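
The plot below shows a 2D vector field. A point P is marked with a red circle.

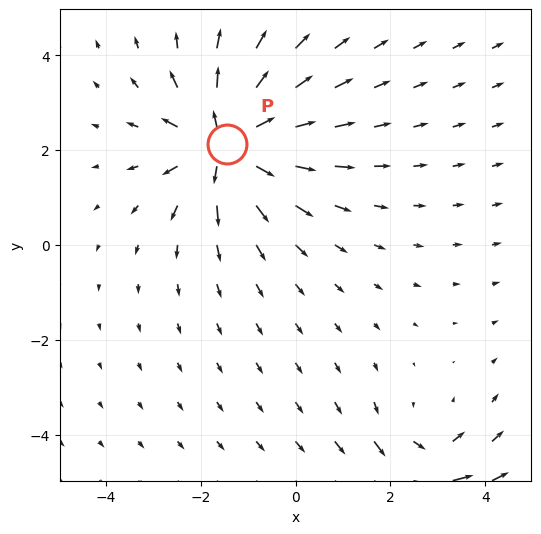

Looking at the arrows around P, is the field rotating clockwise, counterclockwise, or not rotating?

not rotating

Near P at (-1.4, 2.1) the arrows show no circulation. The curl there is ≈0.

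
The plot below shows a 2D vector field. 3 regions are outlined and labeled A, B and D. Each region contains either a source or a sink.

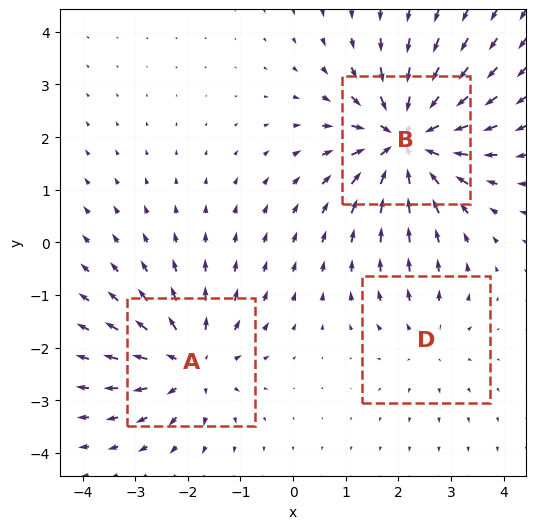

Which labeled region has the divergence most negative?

B

Divergence at each region's feature centre — A: about +4, B: about -5, D: about +2. Region B is most negative.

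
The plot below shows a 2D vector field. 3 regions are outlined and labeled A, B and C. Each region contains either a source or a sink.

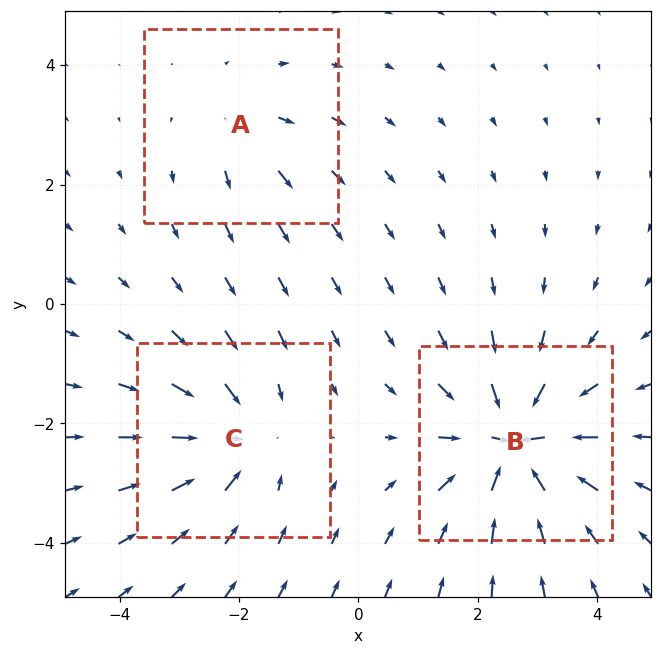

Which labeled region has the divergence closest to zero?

A

Divergence at each region's feature centre — A: about +2, B: about -6, C: about -4. Region A is closest to zero.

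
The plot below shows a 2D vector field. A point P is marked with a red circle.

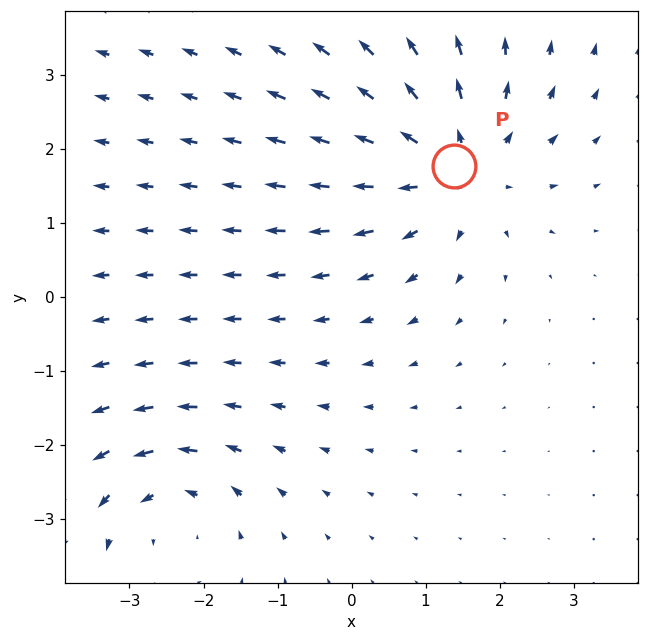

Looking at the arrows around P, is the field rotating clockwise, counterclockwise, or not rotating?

not rotating

Near P at (1.4, 1.8) the arrows show no circulation. The curl there is ≈0.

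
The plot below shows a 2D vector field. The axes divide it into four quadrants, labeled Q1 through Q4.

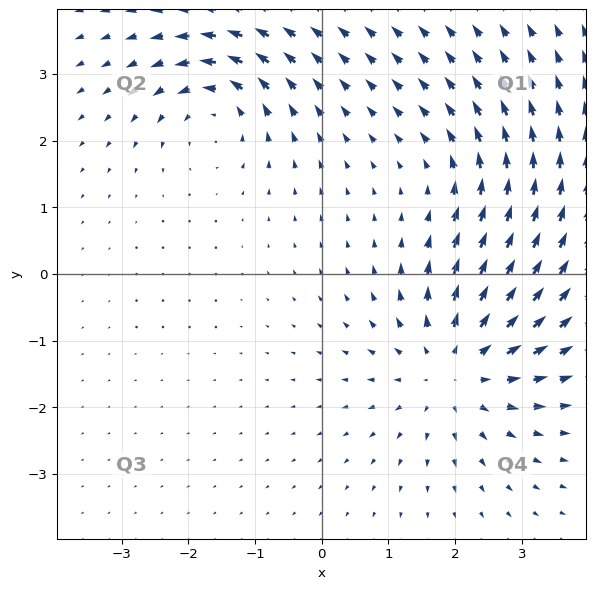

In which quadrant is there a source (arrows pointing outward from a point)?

The source sits at approximately (2.0, -1.4), which lies in quadrant Q4. The divergence there is about +4, positive as expected for a source.

Q4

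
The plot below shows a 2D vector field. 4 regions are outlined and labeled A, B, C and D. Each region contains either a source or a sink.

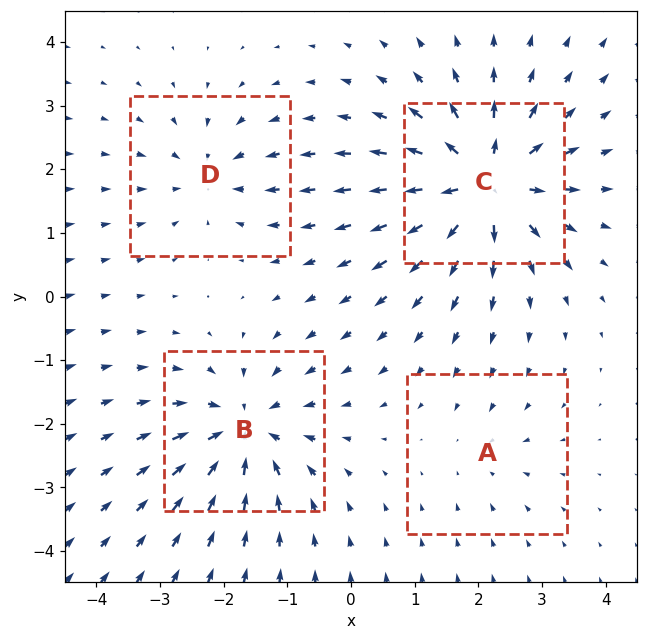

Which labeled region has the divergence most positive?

Divergence at each region's feature centre — A: about -2, B: about -6, C: about +8, D: about -4. Region C is most positive.

C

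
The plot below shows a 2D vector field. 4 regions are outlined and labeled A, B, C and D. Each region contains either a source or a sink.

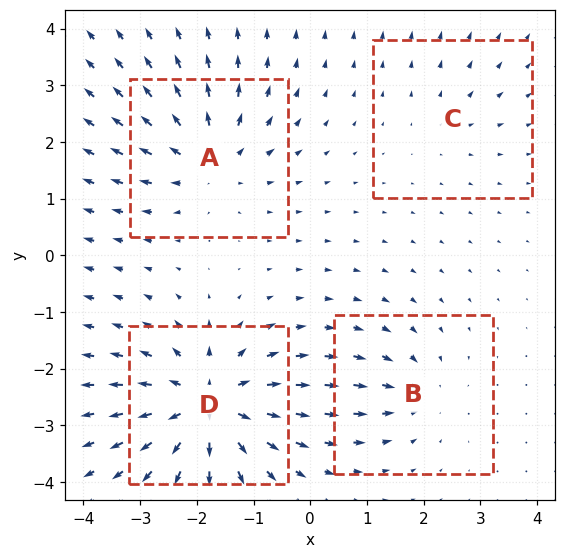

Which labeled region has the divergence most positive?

Divergence at each region's feature centre — A: about +5, B: about -4, C: about +2, D: about +8. Region D is most positive.

D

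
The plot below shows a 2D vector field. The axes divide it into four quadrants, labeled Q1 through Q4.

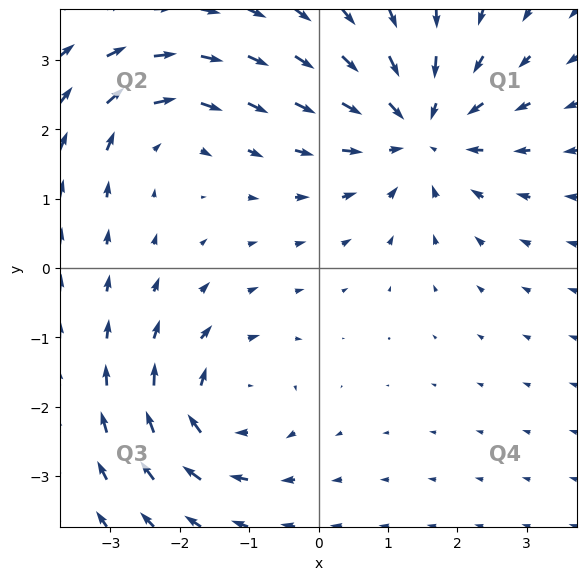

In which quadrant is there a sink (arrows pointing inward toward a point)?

Q1

The sink sits at approximately (1.5, 2.0), which lies in quadrant Q1. The divergence there is about -4, negative as expected for a sink.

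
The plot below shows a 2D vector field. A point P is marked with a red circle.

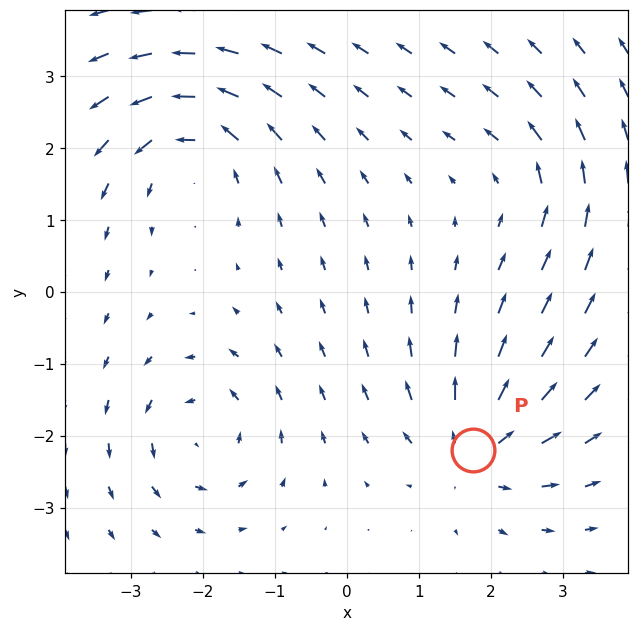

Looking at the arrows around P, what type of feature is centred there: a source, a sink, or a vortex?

source

At P (1.8, -2.2) the arrows spread outward. Divergence about +5, curl ≈0 — positive divergence with near-zero curl is a source.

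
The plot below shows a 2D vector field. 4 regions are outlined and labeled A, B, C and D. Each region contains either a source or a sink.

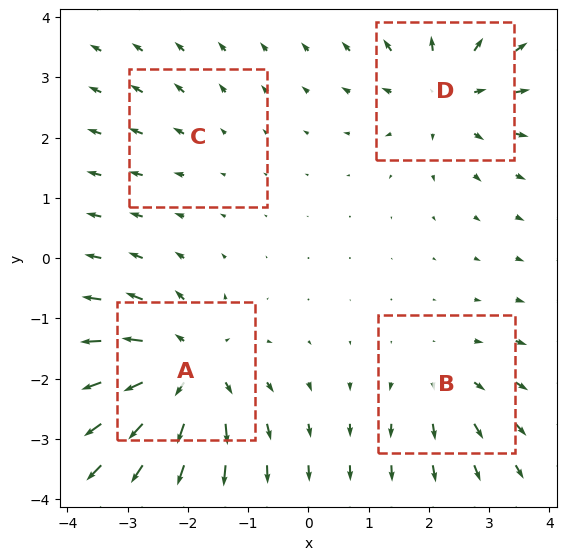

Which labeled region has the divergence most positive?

Divergence at each region's feature centre — A: about +8, B: about +4, C: about +2, D: about +6. Region A is most positive.

A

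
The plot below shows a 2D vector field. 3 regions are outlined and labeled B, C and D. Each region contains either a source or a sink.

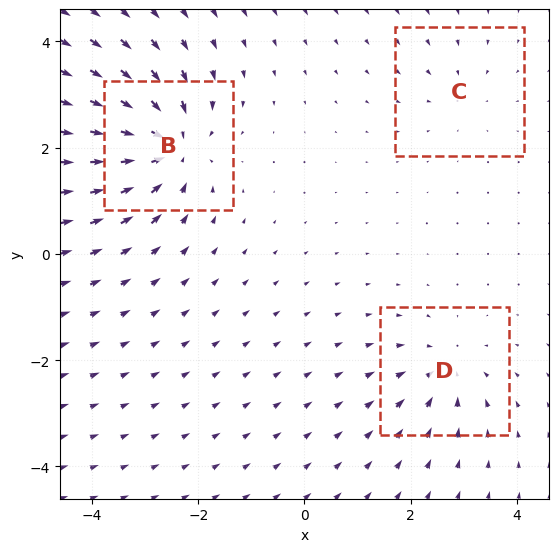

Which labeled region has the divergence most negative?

B

Divergence at each region's feature centre — B: about -6, C: about -2, D: about -4. Region B is most negative.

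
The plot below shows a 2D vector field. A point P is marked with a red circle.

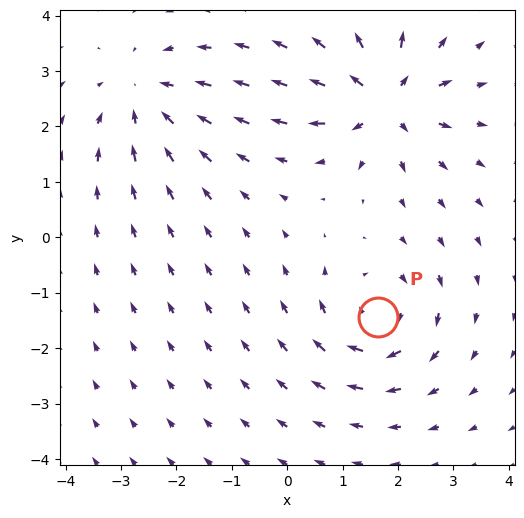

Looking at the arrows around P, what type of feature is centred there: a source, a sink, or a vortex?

vortex

At P (1.6, -1.4) the arrows circulate clockwise. Divergence ≈0, curl about -4 — near-zero divergence with nonzero curl is a vortex.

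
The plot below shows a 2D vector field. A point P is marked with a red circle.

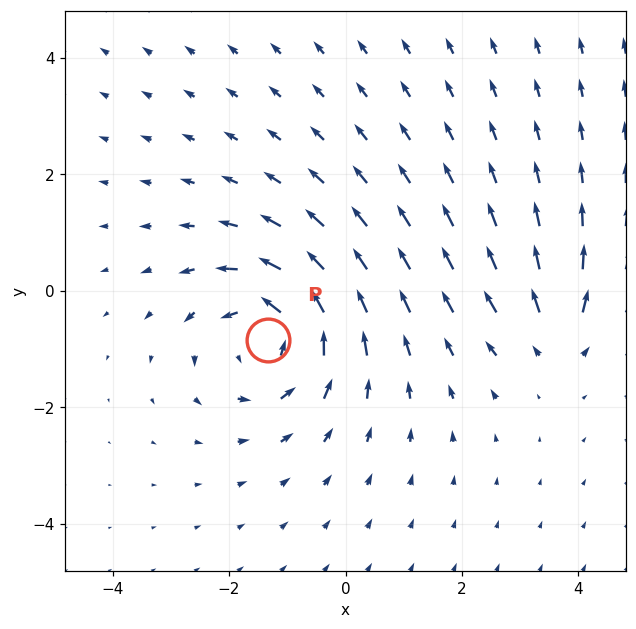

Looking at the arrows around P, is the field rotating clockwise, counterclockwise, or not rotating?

Near P at (-1.3, -0.8) the arrows circulate counterclockwise. The curl (z-component) there is about +4; positive curl means counterclockwise rotation.

counterclockwise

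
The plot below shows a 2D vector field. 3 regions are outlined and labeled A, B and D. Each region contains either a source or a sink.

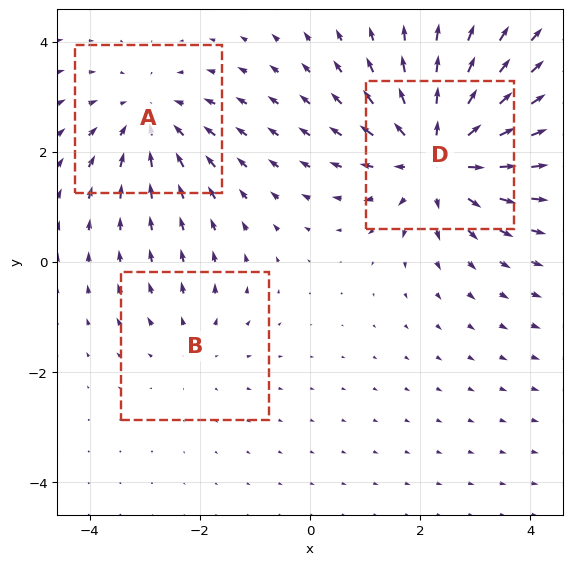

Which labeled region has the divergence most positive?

D

Divergence at each region's feature centre — A: about -3, B: about +2, D: about +4. Region D is most positive.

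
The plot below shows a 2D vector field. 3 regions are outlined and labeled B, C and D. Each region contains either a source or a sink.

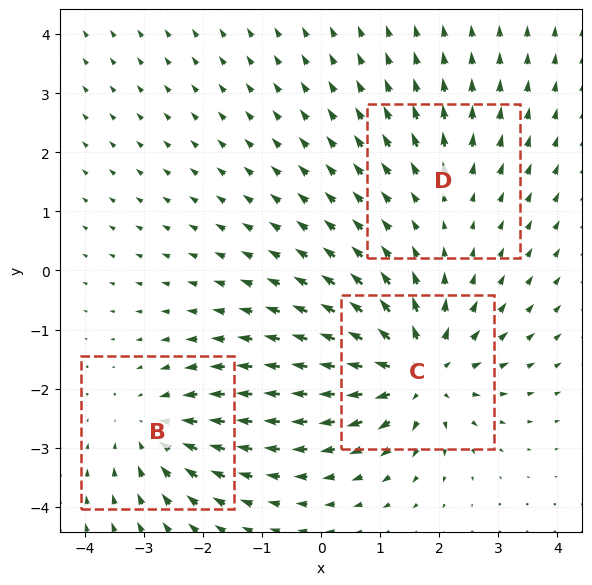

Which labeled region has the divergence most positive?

Divergence at each region's feature centre — B: about -3, C: about +5, D: about +2. Region C is most positive.

C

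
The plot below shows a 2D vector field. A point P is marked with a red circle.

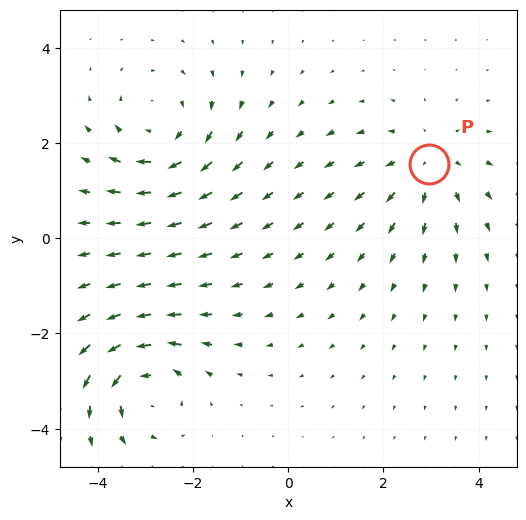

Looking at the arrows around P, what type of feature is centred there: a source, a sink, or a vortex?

source

At P (3.0, 1.6) the arrows spread outward. Divergence about +3, curl ≈0 — positive divergence with near-zero curl is a source.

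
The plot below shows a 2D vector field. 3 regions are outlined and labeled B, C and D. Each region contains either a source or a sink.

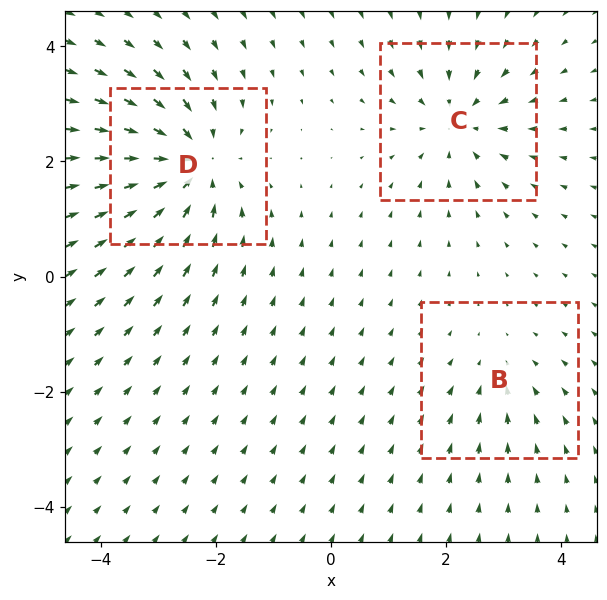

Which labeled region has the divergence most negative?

D

Divergence at each region's feature centre — B: about -2, C: about -3, D: about -5. Region D is most negative.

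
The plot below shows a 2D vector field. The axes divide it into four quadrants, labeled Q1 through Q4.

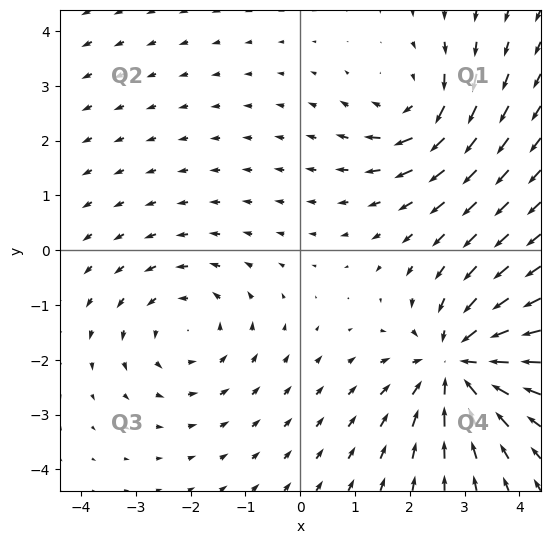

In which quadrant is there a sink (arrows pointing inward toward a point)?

The sink sits at approximately (2.9, -2.1), which lies in quadrant Q4. The divergence there is about -5, negative as expected for a sink.

Q4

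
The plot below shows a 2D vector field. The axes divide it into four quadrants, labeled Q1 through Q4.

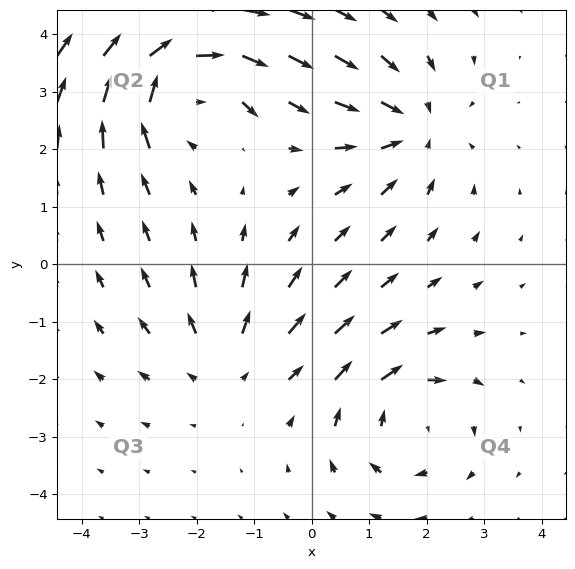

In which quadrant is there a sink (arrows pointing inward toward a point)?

The sink sits at approximately (1.7, 2.4), which lies in quadrant Q1. The divergence there is about -3, negative as expected for a sink.

Q1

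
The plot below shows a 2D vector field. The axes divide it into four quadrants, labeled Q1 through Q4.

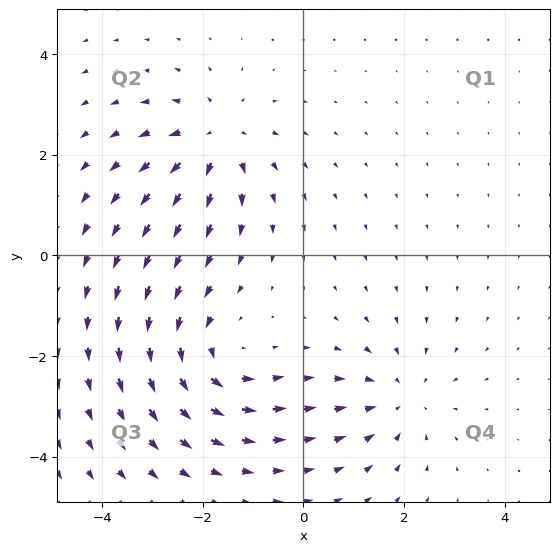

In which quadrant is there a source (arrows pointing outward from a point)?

Q2

The source sits at approximately (-1.7, 2.3), which lies in quadrant Q2. The divergence there is about +4, positive as expected for a source.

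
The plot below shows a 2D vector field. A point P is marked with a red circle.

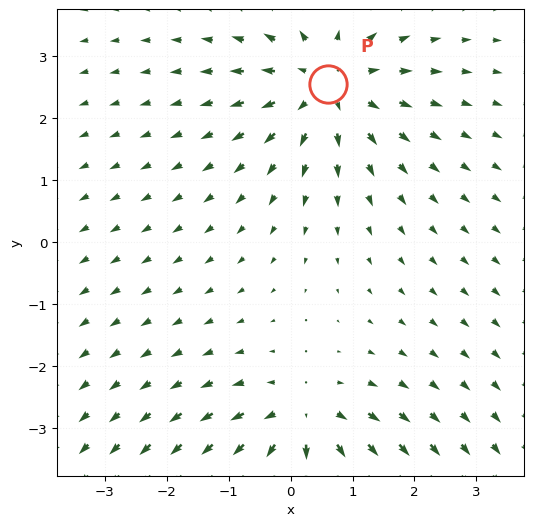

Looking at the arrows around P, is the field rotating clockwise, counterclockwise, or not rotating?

Near P at (0.6, 2.6) the arrows show no circulation. The curl there is ≈0.

not rotating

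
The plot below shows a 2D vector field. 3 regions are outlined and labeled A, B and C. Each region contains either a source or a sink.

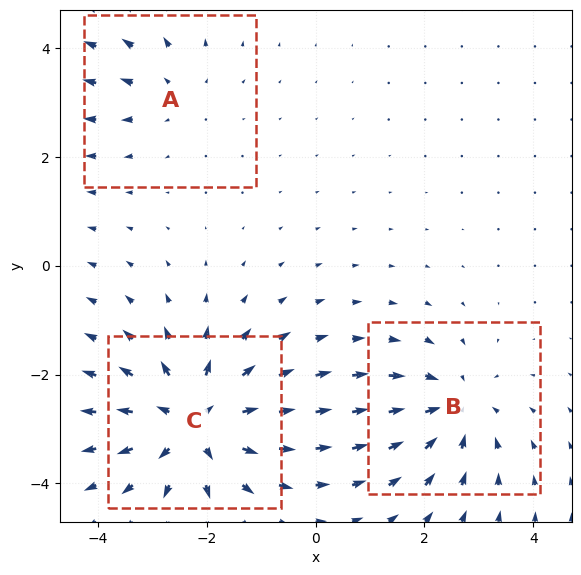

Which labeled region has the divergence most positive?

Divergence at each region's feature centre — A: about +2, B: about -3, C: about +5. Region C is most positive.

C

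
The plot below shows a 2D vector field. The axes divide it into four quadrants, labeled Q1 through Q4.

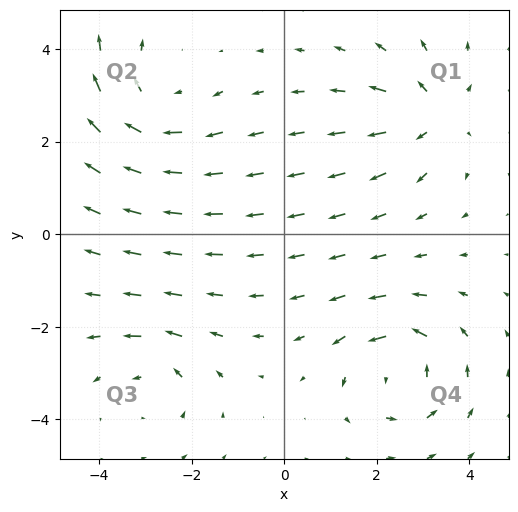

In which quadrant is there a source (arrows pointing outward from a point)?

The source sits at approximately (3.2, 2.6), which lies in quadrant Q1. The divergence there is about +4, positive as expected for a source.

Q1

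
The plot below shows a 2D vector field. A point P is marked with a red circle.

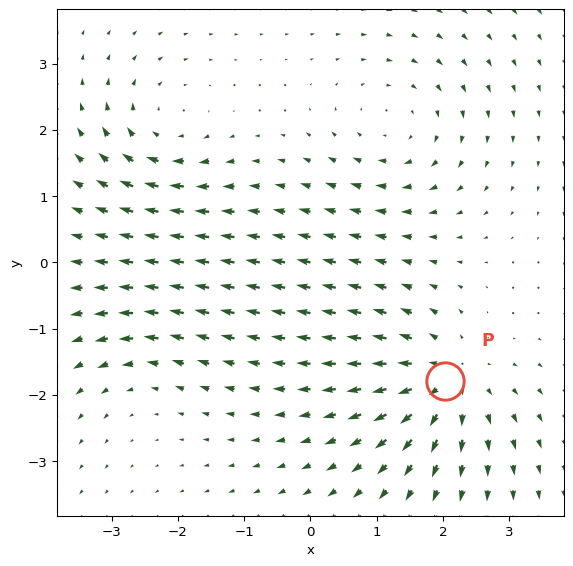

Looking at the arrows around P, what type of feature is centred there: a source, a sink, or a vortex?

At P (2.0, -1.8) the arrows spread outward. Divergence about +6, curl ≈0 — positive divergence with near-zero curl is a source.

source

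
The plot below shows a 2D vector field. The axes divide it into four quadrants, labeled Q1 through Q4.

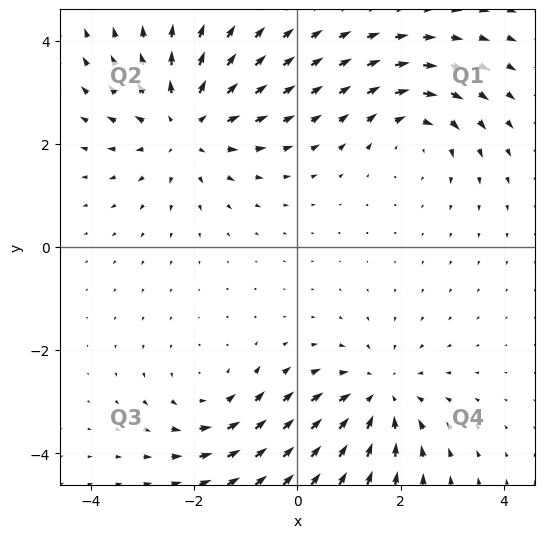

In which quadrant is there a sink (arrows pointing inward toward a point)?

Q4

The sink sits at approximately (1.6, -2.9), which lies in quadrant Q4. The divergence there is about -4, negative as expected for a sink.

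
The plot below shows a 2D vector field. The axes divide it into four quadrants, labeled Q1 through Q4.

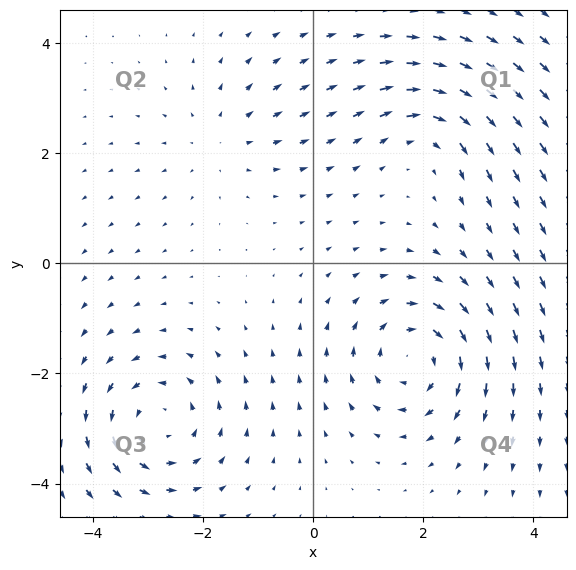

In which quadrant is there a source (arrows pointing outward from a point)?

Q2

The source sits at approximately (-1.7, 2.3), which lies in quadrant Q2. The divergence there is about +2, positive as expected for a source.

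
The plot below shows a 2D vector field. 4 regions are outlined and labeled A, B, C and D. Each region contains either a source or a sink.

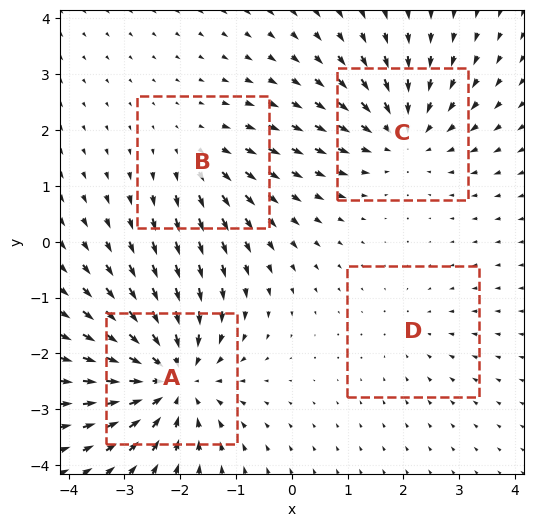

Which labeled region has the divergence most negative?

A

Divergence at each region's feature centre — A: about -7, B: about +3, C: about -5, D: about -2. Region A is most negative.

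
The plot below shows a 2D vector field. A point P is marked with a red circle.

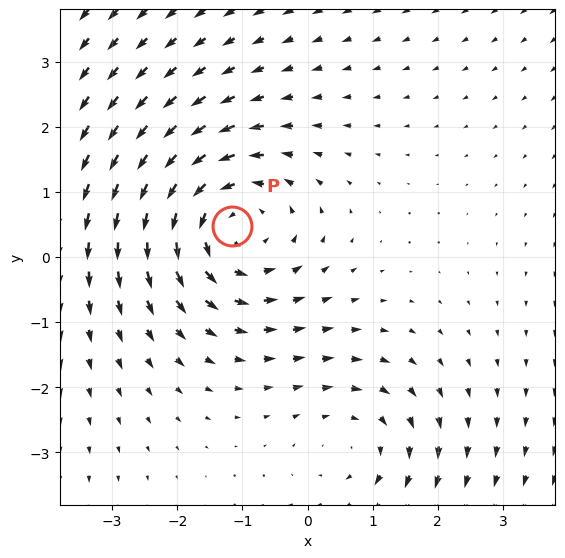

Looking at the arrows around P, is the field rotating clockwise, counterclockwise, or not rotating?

counterclockwise

Near P at (-1.2, 0.5) the arrows circulate counterclockwise. The curl (z-component) there is about +4; positive curl means counterclockwise rotation.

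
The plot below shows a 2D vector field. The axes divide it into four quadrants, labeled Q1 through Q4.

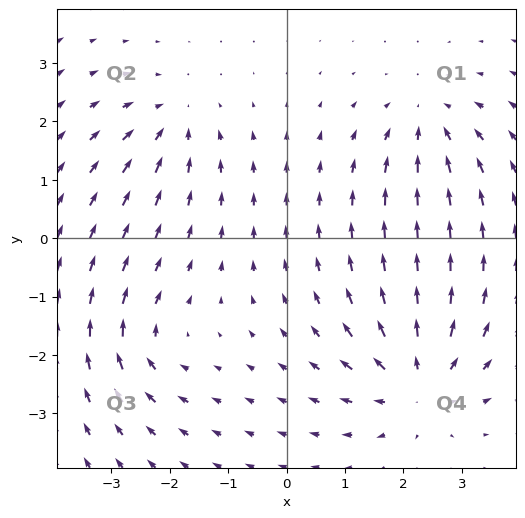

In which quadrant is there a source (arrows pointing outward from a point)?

The source sits at approximately (2.3, -2.5), which lies in quadrant Q4. The divergence there is about +5, positive as expected for a source.

Q4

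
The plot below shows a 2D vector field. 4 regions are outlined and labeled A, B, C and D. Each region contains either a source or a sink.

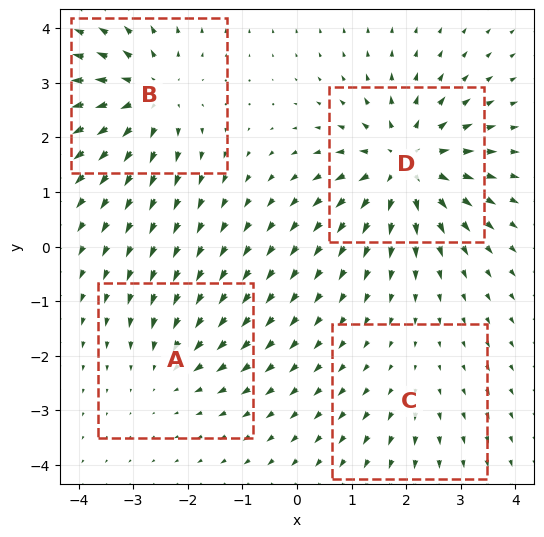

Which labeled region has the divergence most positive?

Divergence at each region's feature centre — A: about -3, B: about +6, C: about +2, D: about +7. Region D is most positive.

D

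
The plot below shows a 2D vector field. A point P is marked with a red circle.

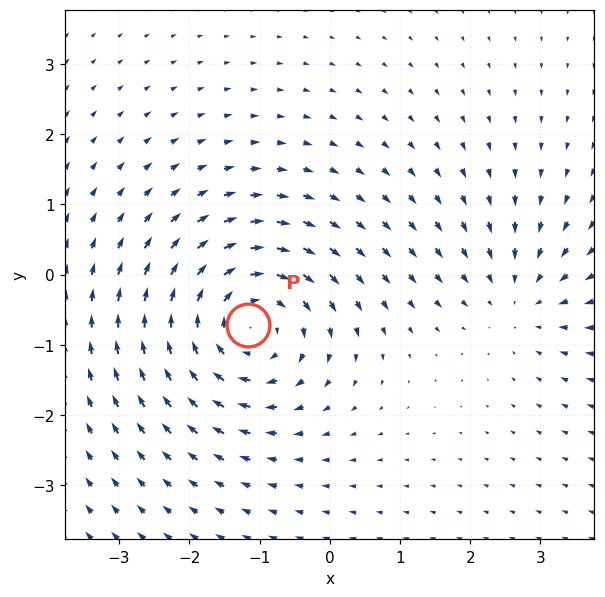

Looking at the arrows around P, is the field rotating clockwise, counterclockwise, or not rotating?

clockwise

Near P at (-1.2, -0.7) the arrows circulate clockwise. The curl (z-component) there is about -5; negative curl means clockwise rotation.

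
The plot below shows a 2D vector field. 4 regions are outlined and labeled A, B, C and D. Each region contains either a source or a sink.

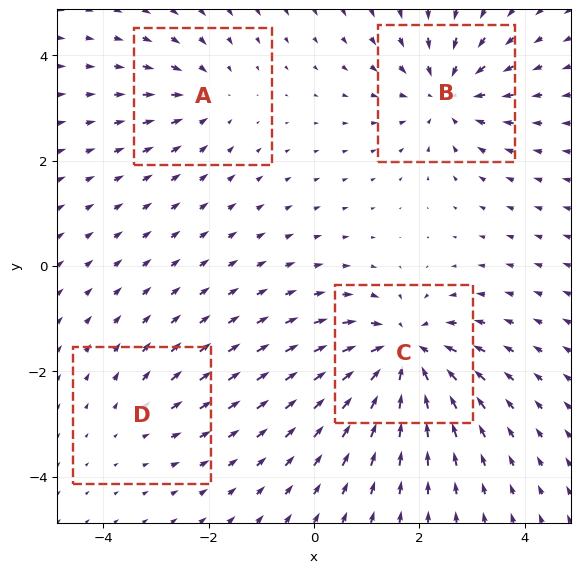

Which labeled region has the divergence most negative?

C

Divergence at each region's feature centre — A: about -3, B: about -5, C: about -7, D: about +2. Region C is most negative.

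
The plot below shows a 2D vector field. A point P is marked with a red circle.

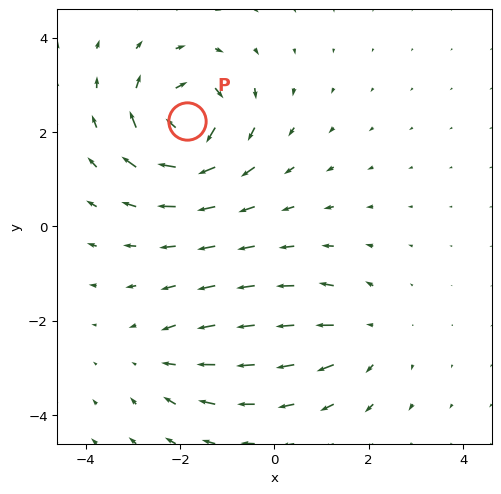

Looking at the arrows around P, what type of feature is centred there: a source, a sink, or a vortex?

vortex

At P (-1.9, 2.2) the arrows circulate clockwise. Divergence ≈0, curl about -6 — near-zero divergence with nonzero curl is a vortex.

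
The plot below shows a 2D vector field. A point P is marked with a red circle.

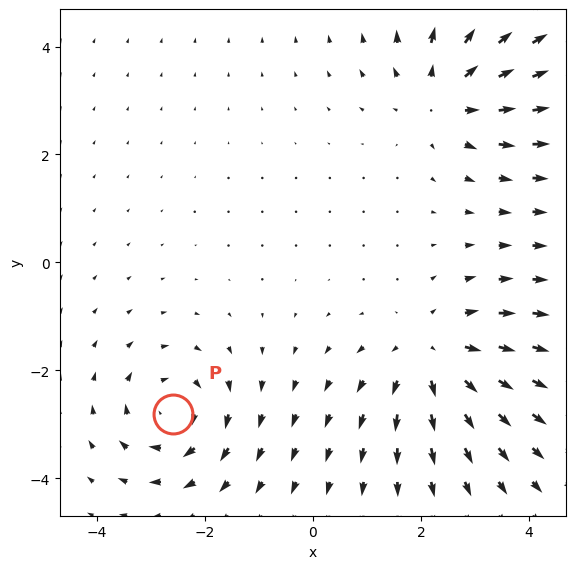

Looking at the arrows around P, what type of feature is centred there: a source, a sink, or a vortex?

vortex

At P (-2.6, -2.8) the arrows circulate clockwise. Divergence ≈0, curl about -3 — near-zero divergence with nonzero curl is a vortex.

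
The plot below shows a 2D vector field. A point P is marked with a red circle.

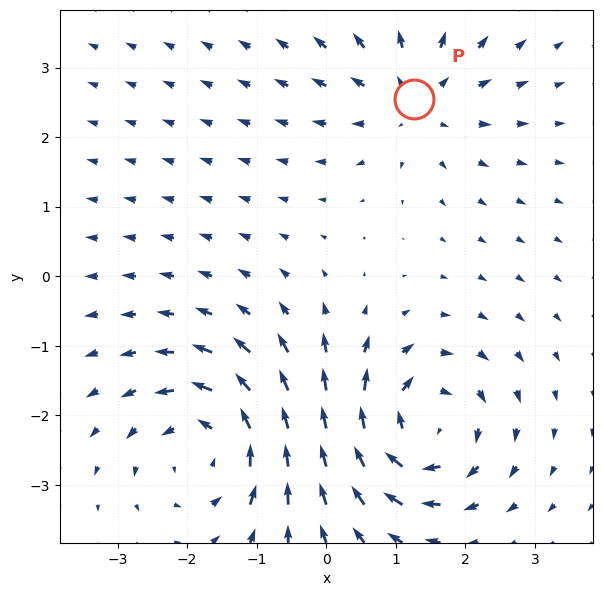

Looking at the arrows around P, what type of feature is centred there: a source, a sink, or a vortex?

source

At P (1.3, 2.6) the arrows spread outward. Divergence about +3, curl ≈0 — positive divergence with near-zero curl is a source.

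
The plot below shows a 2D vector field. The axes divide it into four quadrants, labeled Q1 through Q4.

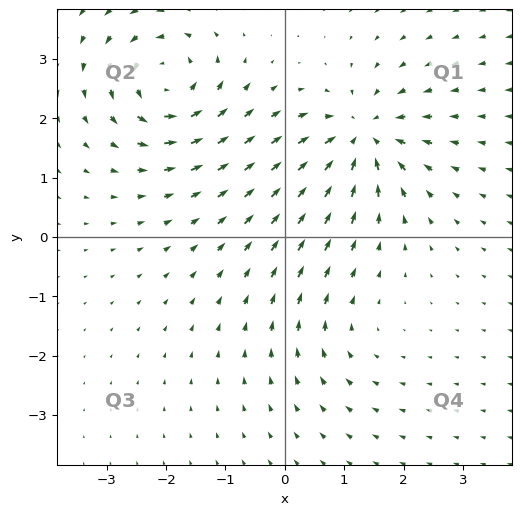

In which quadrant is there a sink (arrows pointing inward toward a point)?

Q1

The sink sits at approximately (1.3, 1.7), which lies in quadrant Q1. The divergence there is about -6, negative as expected for a sink.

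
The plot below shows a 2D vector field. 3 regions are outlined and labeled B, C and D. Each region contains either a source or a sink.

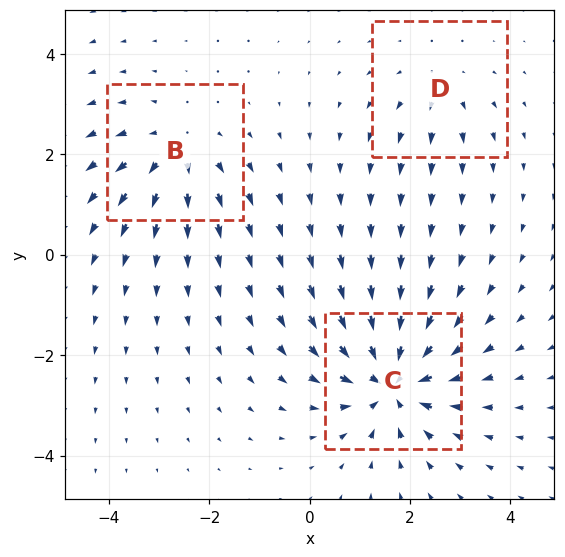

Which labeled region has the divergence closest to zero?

D

Divergence at each region's feature centre — B: about +3, C: about -5, D: about +2. Region D is closest to zero.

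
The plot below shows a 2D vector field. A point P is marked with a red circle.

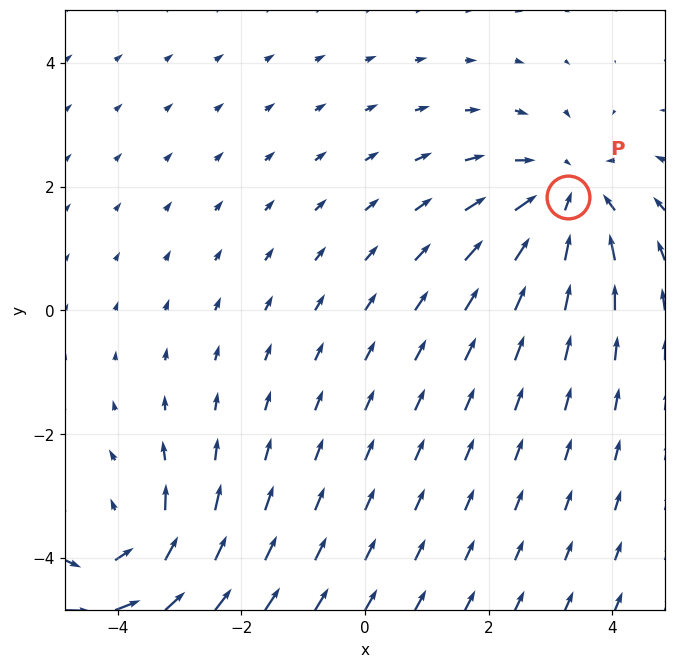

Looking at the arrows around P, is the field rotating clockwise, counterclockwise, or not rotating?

not rotating

Near P at (3.3, 1.8) the arrows show no circulation. The curl there is ≈0.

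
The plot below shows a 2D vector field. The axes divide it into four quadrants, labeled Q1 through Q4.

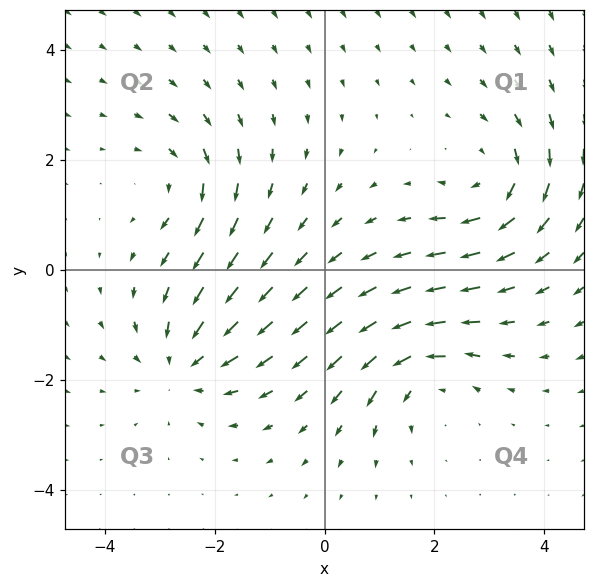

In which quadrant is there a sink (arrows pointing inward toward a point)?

The sink sits at approximately (-2.5, -1.7), which lies in quadrant Q3. The divergence there is about -4, negative as expected for a sink.

Q3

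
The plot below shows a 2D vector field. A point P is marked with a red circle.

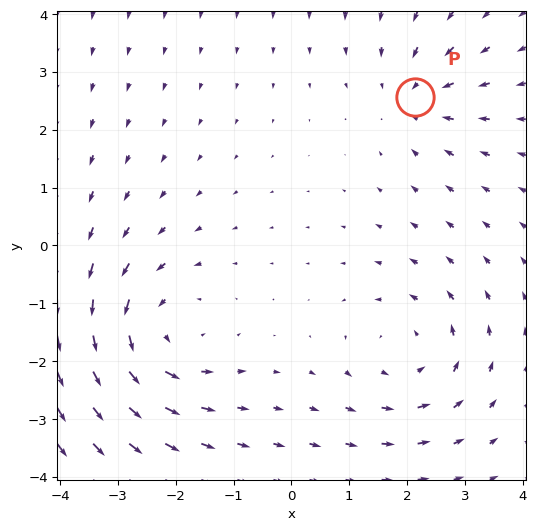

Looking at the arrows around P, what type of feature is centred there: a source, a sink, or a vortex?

sink

At P (2.1, 2.6) the arrows converge inward. Divergence about -3, curl ≈0 — negative divergence with near-zero curl is a sink.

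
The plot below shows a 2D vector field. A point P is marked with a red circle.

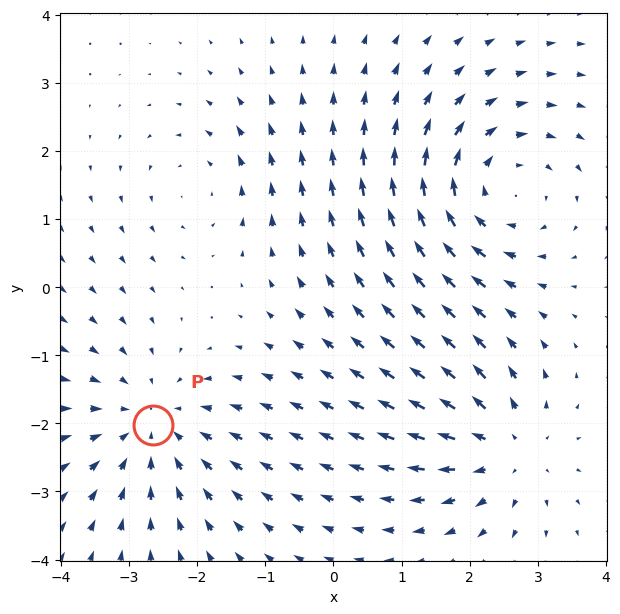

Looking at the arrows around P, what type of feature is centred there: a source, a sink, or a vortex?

At P (-2.7, -2.0) the arrows converge inward. Divergence about -3, curl ≈0 — negative divergence with near-zero curl is a sink.

sink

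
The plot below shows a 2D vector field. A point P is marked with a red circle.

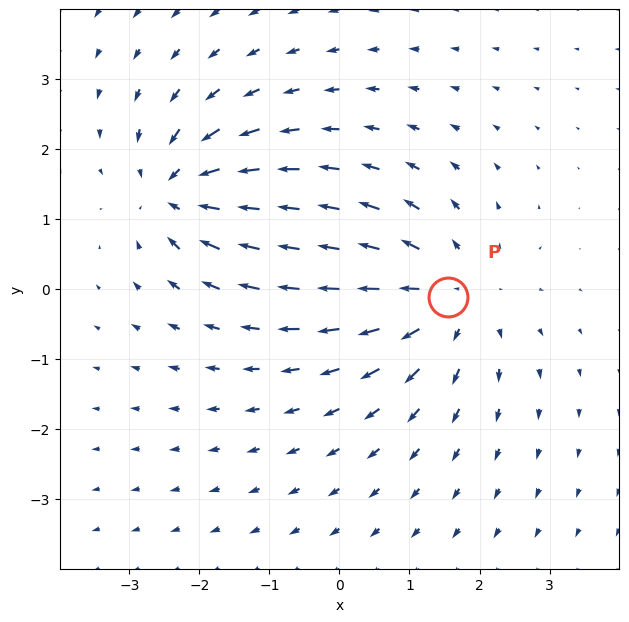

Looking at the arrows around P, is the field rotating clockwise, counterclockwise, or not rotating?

Near P at (1.5, -0.1) the arrows show no circulation. The curl there is ≈0.

not rotating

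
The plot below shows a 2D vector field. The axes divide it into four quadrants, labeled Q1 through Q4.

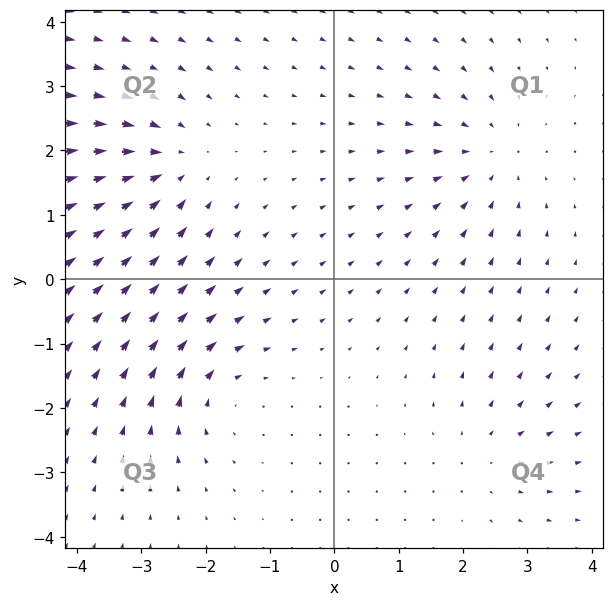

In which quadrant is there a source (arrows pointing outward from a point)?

The source sits at approximately (2.4, -2.7), which lies in quadrant Q4. The divergence there is about +2, positive as expected for a source.

Q4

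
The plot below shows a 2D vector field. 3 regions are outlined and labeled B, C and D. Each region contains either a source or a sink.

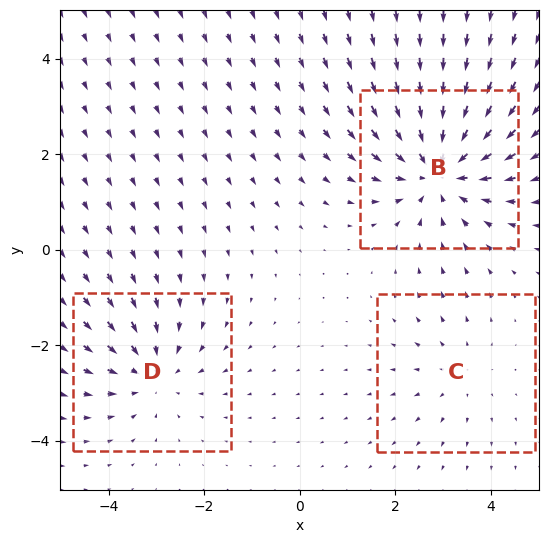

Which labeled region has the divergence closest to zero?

C

Divergence at each region's feature centre — B: about -4, C: about +2, D: about -3. Region C is closest to zero.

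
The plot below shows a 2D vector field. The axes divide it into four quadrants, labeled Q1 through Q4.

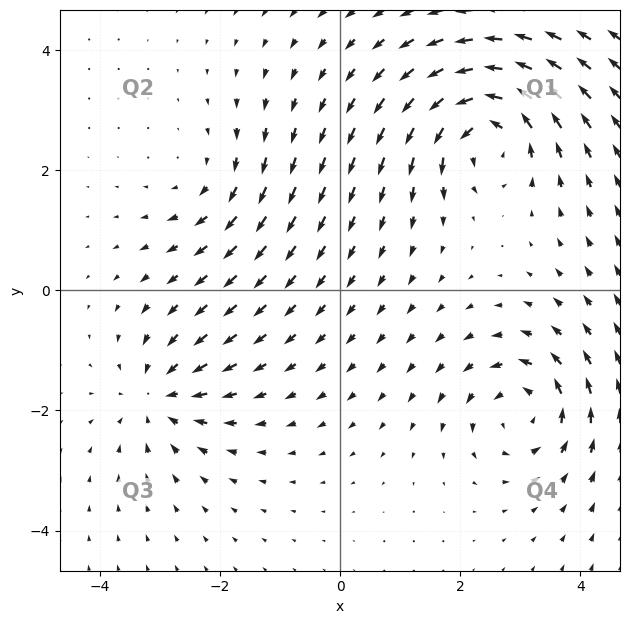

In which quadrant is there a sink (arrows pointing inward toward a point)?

The sink sits at approximately (-3.0, -1.8), which lies in quadrant Q3. The divergence there is about -4, negative as expected for a sink.

Q3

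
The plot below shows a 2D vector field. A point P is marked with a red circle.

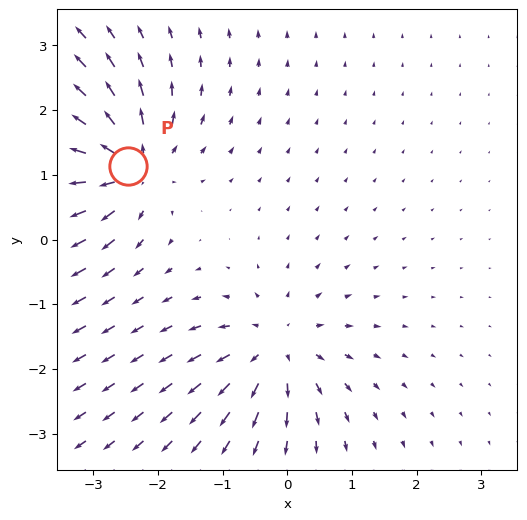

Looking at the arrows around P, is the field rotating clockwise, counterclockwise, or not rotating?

Near P at (-2.5, 1.1) the arrows show no circulation. The curl there is ≈0.

not rotating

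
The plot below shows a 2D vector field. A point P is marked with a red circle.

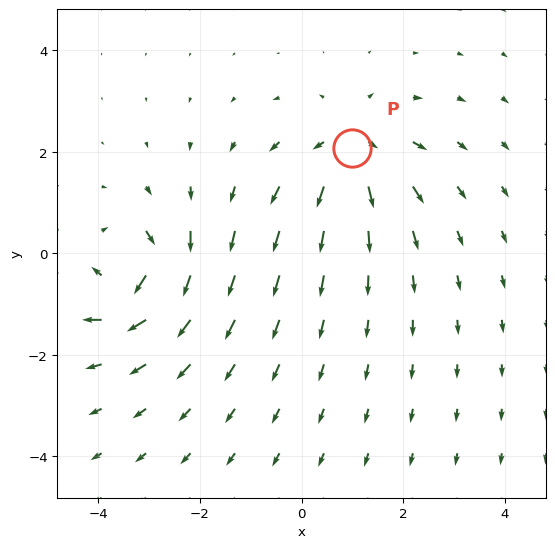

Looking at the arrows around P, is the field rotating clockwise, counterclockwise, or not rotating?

not rotating

Near P at (1.0, 2.1) the arrows show no circulation. The curl there is ≈0.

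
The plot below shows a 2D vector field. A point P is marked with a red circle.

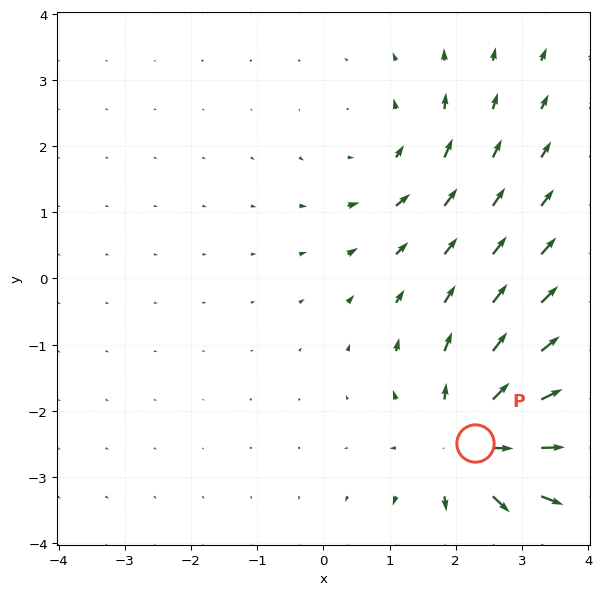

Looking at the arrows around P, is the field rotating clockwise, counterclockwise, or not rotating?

Near P at (2.3, -2.5) the arrows show no circulation. The curl there is ≈0.

not rotating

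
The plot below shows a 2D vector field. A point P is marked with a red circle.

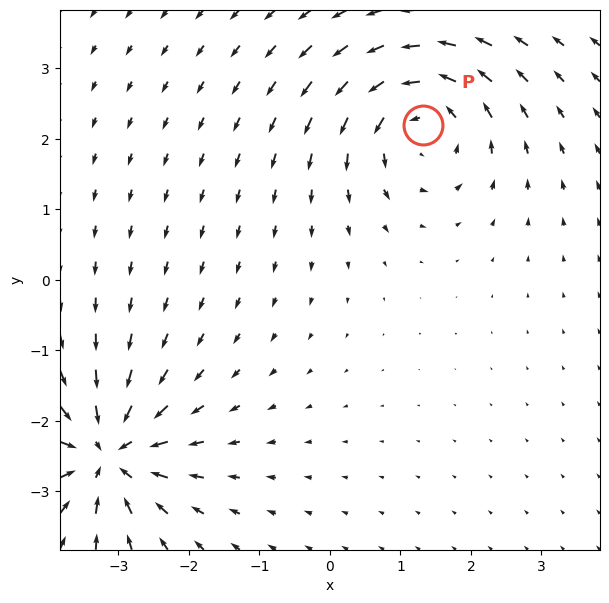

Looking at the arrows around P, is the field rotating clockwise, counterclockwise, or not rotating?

Near P at (1.3, 2.2) the arrows circulate counterclockwise. The curl (z-component) there is about +5; positive curl means counterclockwise rotation.

counterclockwise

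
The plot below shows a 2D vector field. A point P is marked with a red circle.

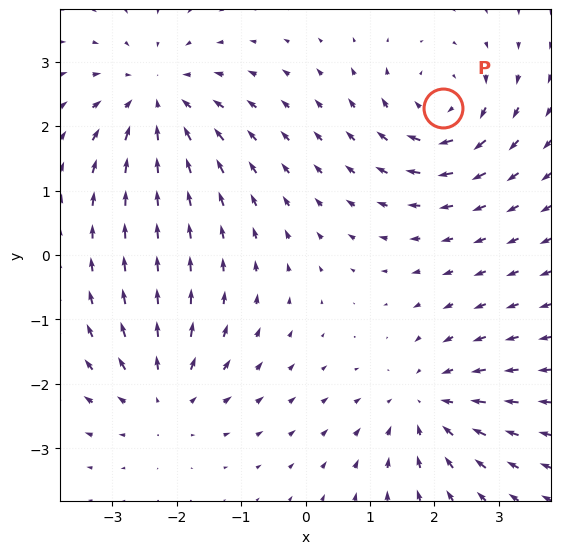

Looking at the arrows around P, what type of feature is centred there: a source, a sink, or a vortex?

vortex

At P (2.1, 2.3) the arrows circulate clockwise. Divergence ≈0, curl about -5 — near-zero divergence with nonzero curl is a vortex.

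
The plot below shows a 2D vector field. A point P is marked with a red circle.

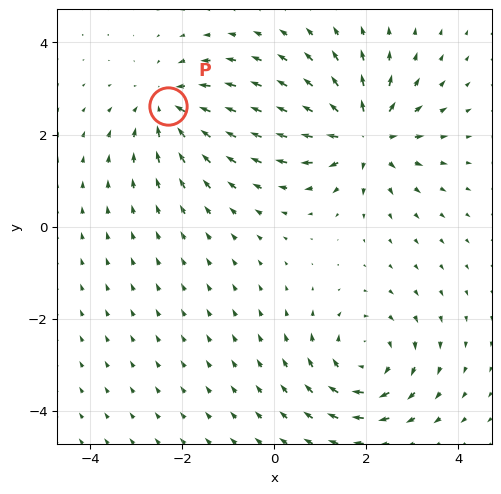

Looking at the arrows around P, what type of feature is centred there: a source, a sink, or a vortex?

At P (-2.3, 2.6) the arrows converge inward. Divergence about -3, curl ≈0 — negative divergence with near-zero curl is a sink.

sink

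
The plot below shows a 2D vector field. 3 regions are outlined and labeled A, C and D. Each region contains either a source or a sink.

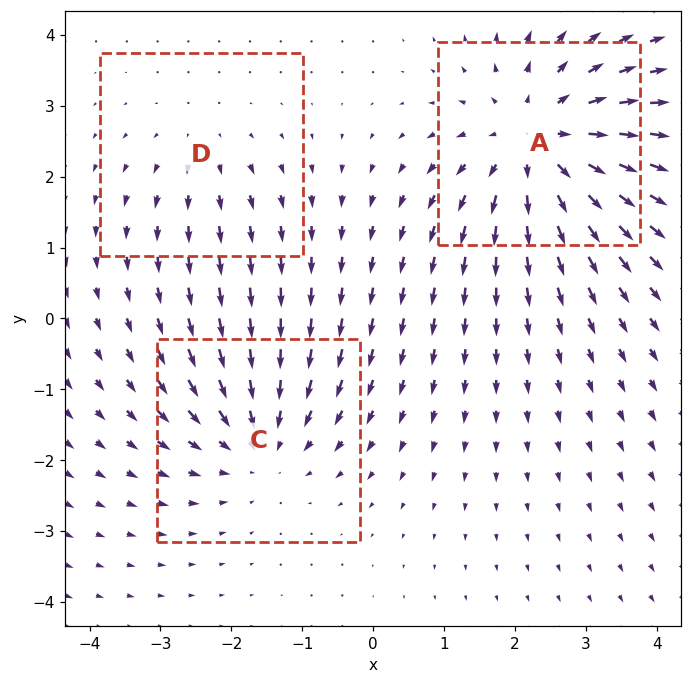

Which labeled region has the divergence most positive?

Divergence at each region's feature centre — A: about +4, C: about -3, D: about +2. Region A is most positive.

A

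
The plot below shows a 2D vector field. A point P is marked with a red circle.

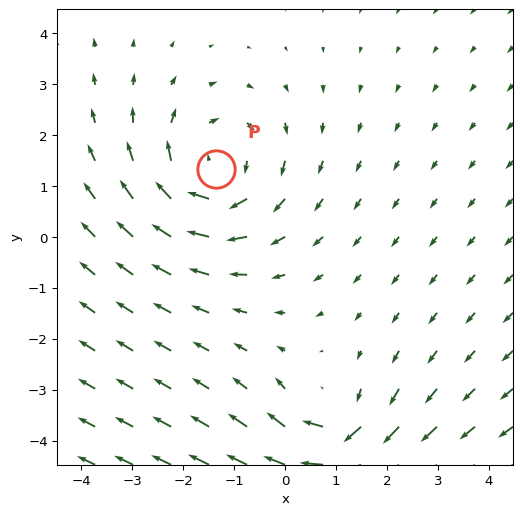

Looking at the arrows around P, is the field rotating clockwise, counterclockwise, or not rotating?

Near P at (-1.4, 1.3) the arrows circulate clockwise. The curl (z-component) there is about -4; negative curl means clockwise rotation.

clockwise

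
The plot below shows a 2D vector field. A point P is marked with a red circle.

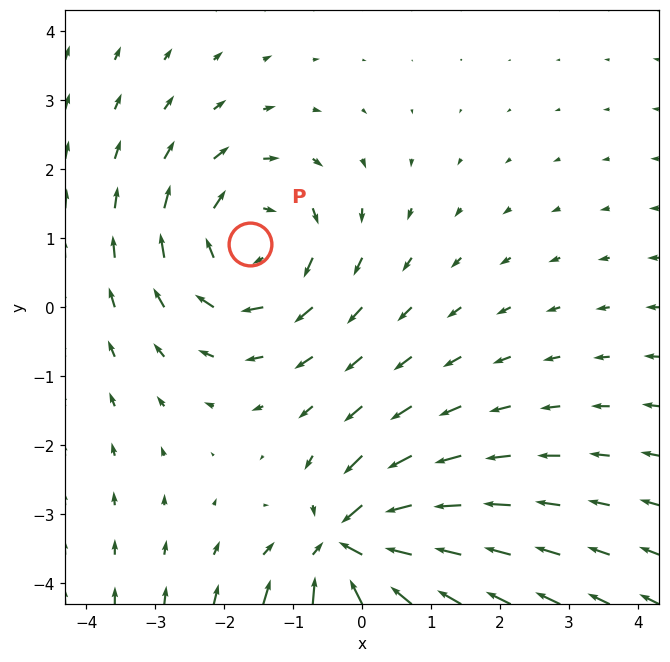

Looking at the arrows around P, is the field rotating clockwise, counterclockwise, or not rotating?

Near P at (-1.6, 0.9) the arrows circulate clockwise. The curl (z-component) there is about -4; negative curl means clockwise rotation.

clockwise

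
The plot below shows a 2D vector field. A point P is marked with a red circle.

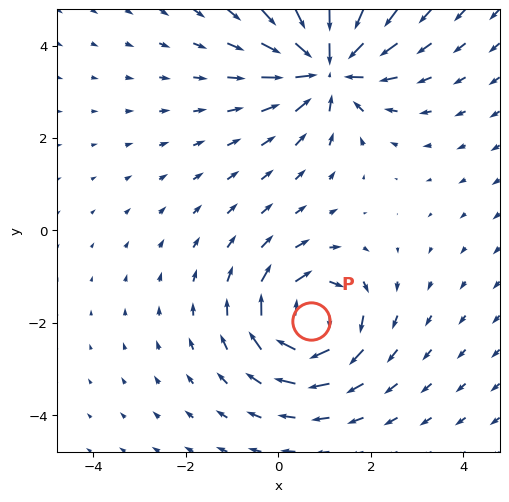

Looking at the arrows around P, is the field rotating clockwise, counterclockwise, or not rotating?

clockwise

Near P at (0.7, -1.9) the arrows circulate clockwise. The curl (z-component) there is about -4; negative curl means clockwise rotation.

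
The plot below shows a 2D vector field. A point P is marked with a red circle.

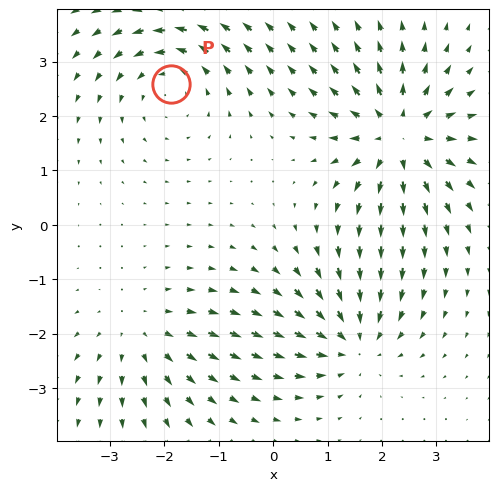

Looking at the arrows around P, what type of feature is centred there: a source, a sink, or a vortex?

vortex

At P (-1.9, 2.6) the arrows circulate counterclockwise. Divergence ≈0, curl about +3 — near-zero divergence with nonzero curl is a vortex.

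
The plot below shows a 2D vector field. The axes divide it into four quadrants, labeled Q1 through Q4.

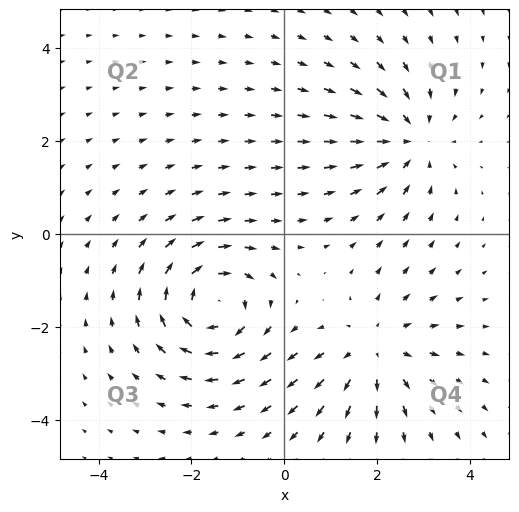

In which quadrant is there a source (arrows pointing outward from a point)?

The source sits at approximately (1.9, -2.5), which lies in quadrant Q4. The divergence there is about +3, positive as expected for a source.

Q4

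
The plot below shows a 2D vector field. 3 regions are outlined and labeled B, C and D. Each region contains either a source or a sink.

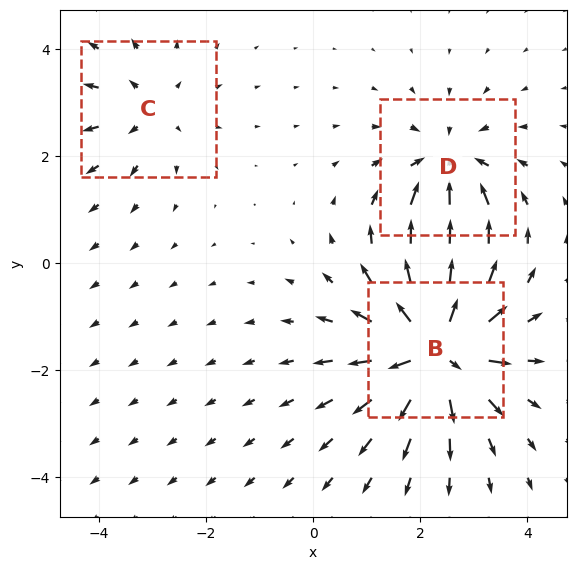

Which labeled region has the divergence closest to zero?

Divergence at each region's feature centre — B: about +6, C: about +2, D: about -3. Region C is closest to zero.

C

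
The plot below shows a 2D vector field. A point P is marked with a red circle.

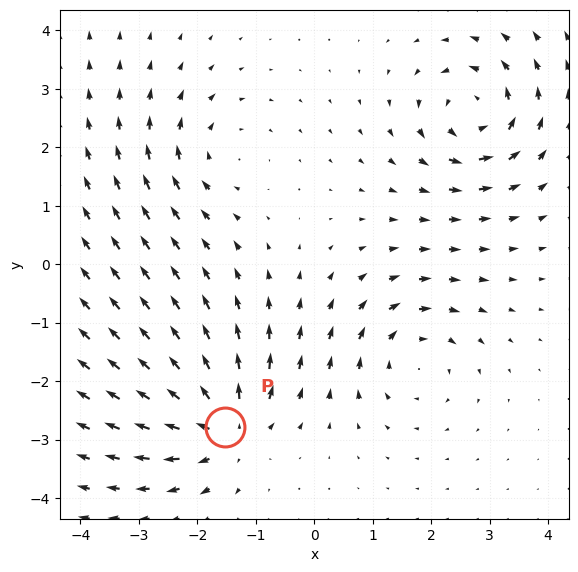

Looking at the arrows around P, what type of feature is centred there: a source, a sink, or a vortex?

At P (-1.5, -2.8) the arrows spread outward. Divergence about +6, curl ≈0 — positive divergence with near-zero curl is a source.

source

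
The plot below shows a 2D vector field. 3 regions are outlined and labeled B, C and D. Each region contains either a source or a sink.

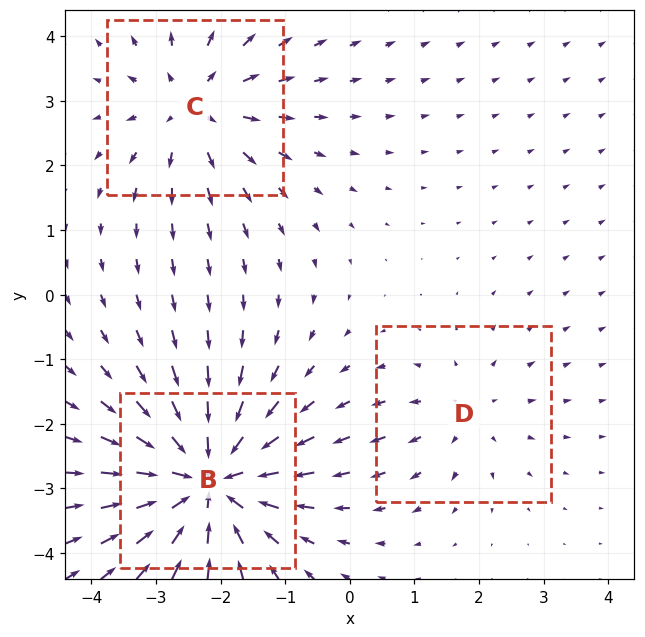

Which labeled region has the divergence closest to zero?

D

Divergence at each region's feature centre — B: about -5, C: about +3, D: about +2. Region D is closest to zero.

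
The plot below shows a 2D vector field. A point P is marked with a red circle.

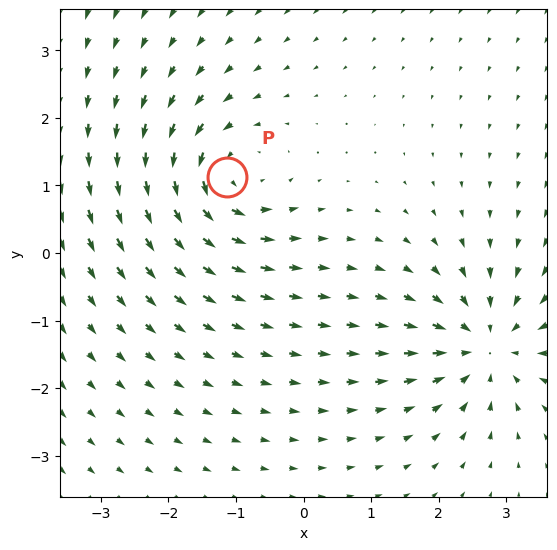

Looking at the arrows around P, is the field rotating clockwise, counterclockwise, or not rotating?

Near P at (-1.1, 1.1) the arrows circulate counterclockwise. The curl (z-component) there is about +4; positive curl means counterclockwise rotation.

counterclockwise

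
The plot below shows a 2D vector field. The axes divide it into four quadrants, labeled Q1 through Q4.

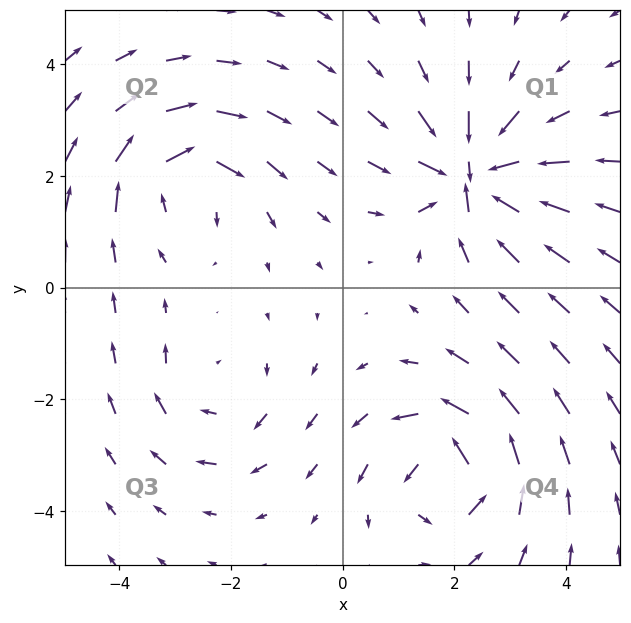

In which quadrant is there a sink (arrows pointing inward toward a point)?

The sink sits at approximately (2.4, 2.0), which lies in quadrant Q1. The divergence there is about -6, negative as expected for a sink.

Q1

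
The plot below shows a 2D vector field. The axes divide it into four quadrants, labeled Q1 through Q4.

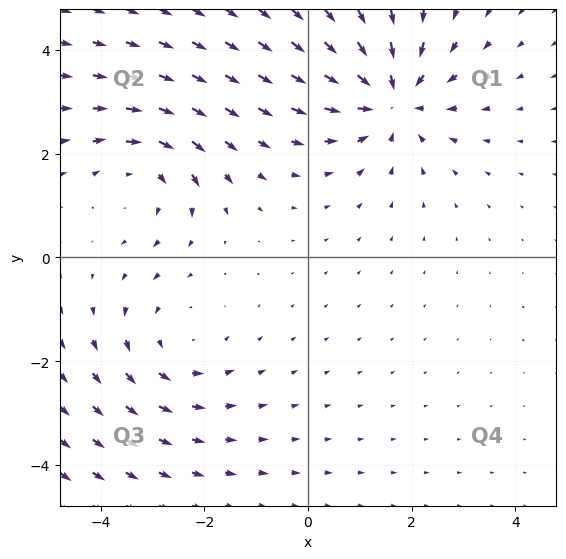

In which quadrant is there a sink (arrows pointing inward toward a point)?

The sink sits at approximately (1.6, 3.1), which lies in quadrant Q1. The divergence there is about -5, negative as expected for a sink.

Q1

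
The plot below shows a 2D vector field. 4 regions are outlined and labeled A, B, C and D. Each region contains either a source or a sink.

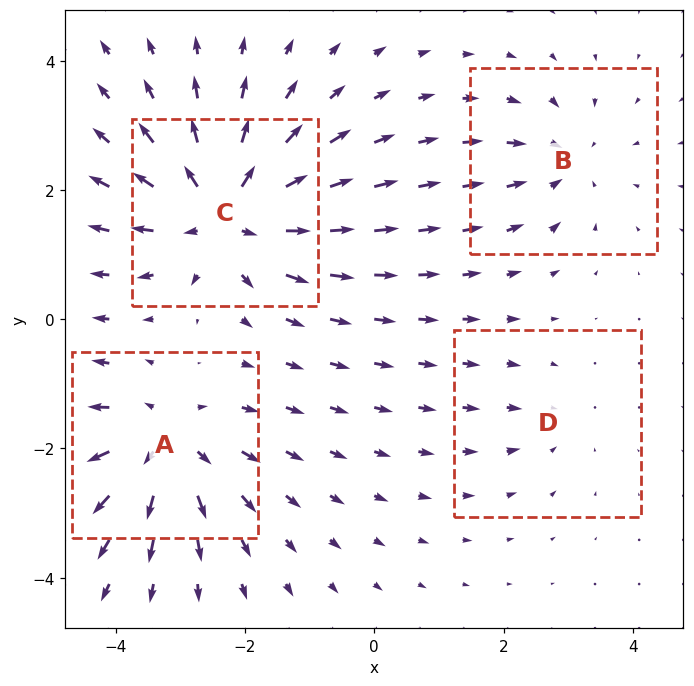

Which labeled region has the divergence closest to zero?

Divergence at each region's feature centre — A: about +5, B: about -4, C: about +7, D: about -2. Region D is closest to zero.

D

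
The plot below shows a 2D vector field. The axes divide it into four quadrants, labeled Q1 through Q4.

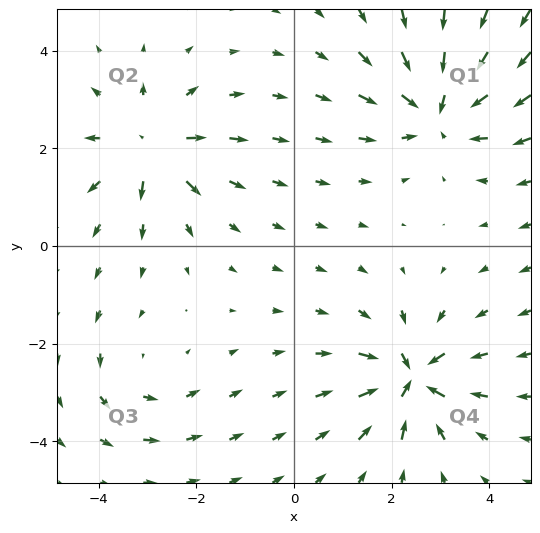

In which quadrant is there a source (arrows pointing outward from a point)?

Q2

The source sits at approximately (-2.9, 2.0), which lies in quadrant Q2. The divergence there is about +5, positive as expected for a source.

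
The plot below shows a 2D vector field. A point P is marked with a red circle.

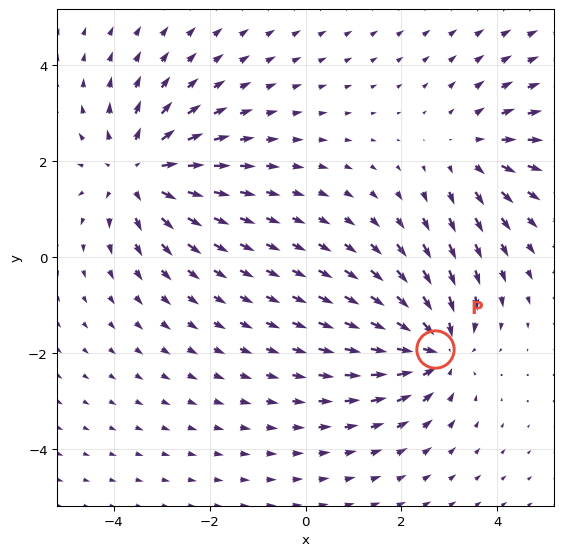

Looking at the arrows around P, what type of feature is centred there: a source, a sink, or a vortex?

At P (2.7, -1.9) the arrows converge inward. Divergence about -4, curl ≈0 — negative divergence with near-zero curl is a sink.

sink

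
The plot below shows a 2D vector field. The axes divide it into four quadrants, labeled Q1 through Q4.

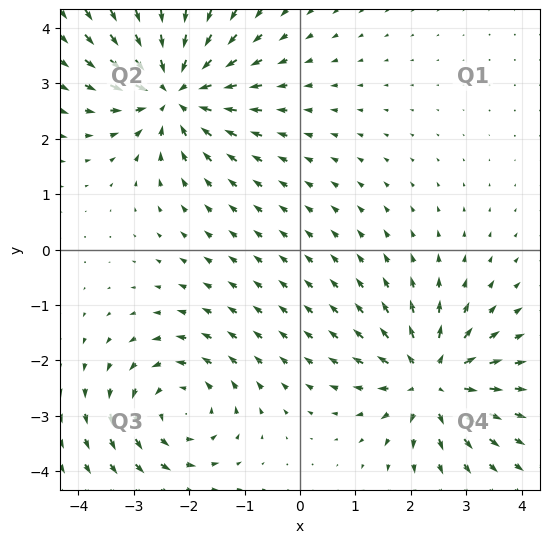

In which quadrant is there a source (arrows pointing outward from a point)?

Q4

The source sits at approximately (2.4, -2.4), which lies in quadrant Q4. The divergence there is about +5, positive as expected for a source.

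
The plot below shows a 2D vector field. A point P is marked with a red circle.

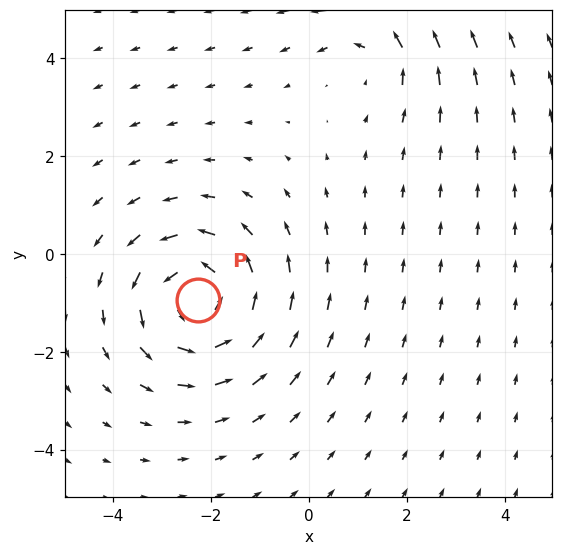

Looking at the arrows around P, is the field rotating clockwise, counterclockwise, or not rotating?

Near P at (-2.3, -0.9) the arrows circulate counterclockwise. The curl (z-component) there is about +4; positive curl means counterclockwise rotation.

counterclockwise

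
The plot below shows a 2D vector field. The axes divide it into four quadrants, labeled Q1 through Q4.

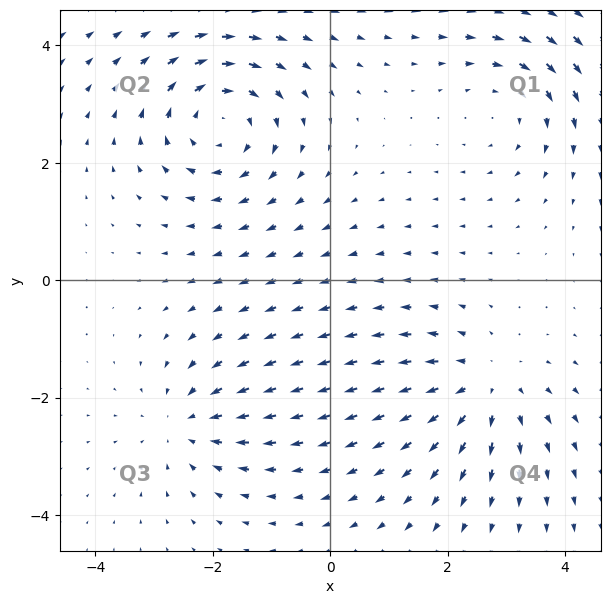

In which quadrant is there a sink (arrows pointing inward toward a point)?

Q3

The sink sits at approximately (-2.4, -2.5), which lies in quadrant Q3. The divergence there is about -3, negative as expected for a sink.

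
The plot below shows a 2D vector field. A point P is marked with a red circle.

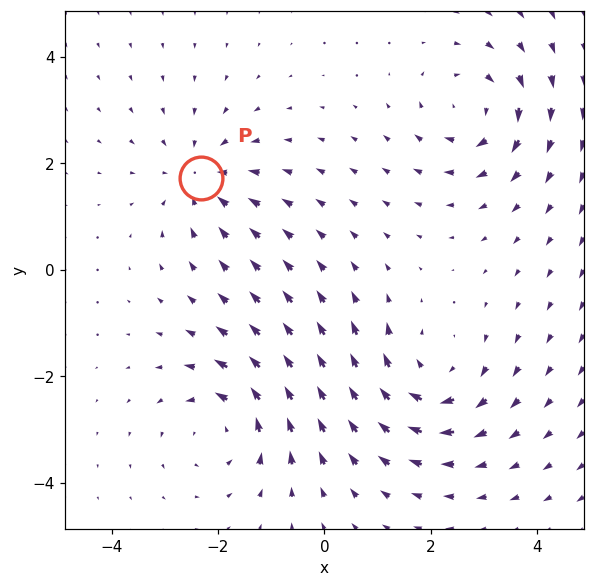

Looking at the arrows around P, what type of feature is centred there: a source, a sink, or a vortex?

At P (-2.3, 1.7) the arrows converge inward. Divergence about -4, curl ≈0 — negative divergence with near-zero curl is a sink.

sink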